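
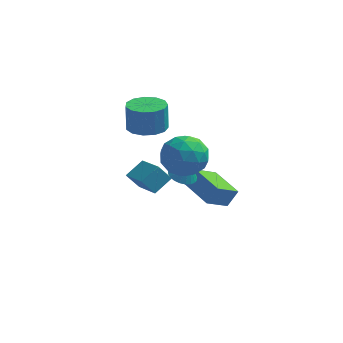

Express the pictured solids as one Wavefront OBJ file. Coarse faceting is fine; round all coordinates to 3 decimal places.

v -0.744 1.442 -2.152
v -0.044 2.284 -1.528
v -1.839 2.869 -2.85
v -1.139 3.711 -2.227
v -0.081 1.529 -3.013
v 0.619 2.371 -2.39
v -1.176 2.956 -3.712
v -0.476 3.798 -3.088
v 1.163 -2.512 2.687
v 1.766 -1.73 3.438
v 2.534 -3.93 3.062
v 3.137 -3.148 3.813
v 2.026 -3.592 4.142
v 1.179 -2.716 3.91
v 3.121 -2.944 2.59
v 2.274 -2.068 2.358
v 2.976 -1.997 3.379
v 2.299 -2.398 4.338
v 2.001 -3.262 2.162
v 1.324 -3.663 3.121
v 1.344 -1.997 3.03
v 2.956 -3.663 3.47
v 2.303 -3.925 3.664
v 2.657 -3.465 4.105
v 0.999 -2.576 3.307
v 1.353 -2.117 3.749
v 1.506 -3.211 4.162
v 2.947 -3.543 2.751
v 3.301 -3.084 3.193
v 1.643 -2.195 2.395
v 1.997 -1.735 2.836
v 2.794 -2.449 2.338
v 2.41 -1.694 3.436
v 3.216 -2.527 3.657
v 3.206 -2.407 2.937
v 2.708 -1.892 2.801
v 2.012 -1.93 4
v 2.818 -2.763 4.221
v 2.165 -3.024 4.414
v 1.667 -2.509 4.278
v 2.723 -2.087 3.965
v 1.482 -2.897 2.279
v 2.288 -3.73 2.5
v 2.633 -3.151 2.222
v 2.135 -2.636 2.086
v 1.084 -3.133 2.843
v 1.89 -3.966 3.064
v 1.592 -3.768 3.699
v 1.094 -3.253 3.563
v 1.577 -3.573 2.535
v 3.906 -0.766 -1.687
v 3.037 -1.684 -0.9
v 2.59 0.646 -1.494
v 1.721 -0.272 -0.706
v 4.379 -0.448 -0.794
v 3.51 -1.366 -0.006
v 3.063 0.964 -0.6
v 2.194 0.046 0.187
v -0.343 0.947 2.331
v 0.602 0.521 2.417
v 0.547 0.706 3.935
v -0.397 1.133 3.849
v 0.686 1.097 2.35
v 0.632 1.282 3.868
v 0.444 1.625 2.277
v 0.389 1.811 3.794
v -0.048 1.938 2.221
v -0.103 2.124 3.738
v -0.634 1.937 2.2
v -0.688 2.123 3.717
v -1.127 1.621 2.22
v -1.182 1.807 3.738
v -1.371 1.091 2.276
v -1.426 1.277 3.794
v -1.289 0.516 2.35
v -1.344 0.702 3.867
v -0.906 0.077 2.417
v -0.961 0.263 3.935
v -0.344 -0.085 2.457
v -0.399 0.1 3.975
v 0.218 0.08 2.457
v 0.163 0.266 3.975
v 1.685 -0.628 0.181
v 2.39 -0.645 -0.076
v 2.035 -0.652 1.139
v 2.345 -0.356 -0.052
v 2.199 -0.11 0.007
v 1.975 0.058 0.093
v 1.708 0.122 0.192
v 1.436 0.071 0.29
v 1.203 -0.086 0.371
v 1.043 -0.325 0.423
v 0.981 -0.611 0.438
v 1.026 -0.899 0.414
v 1.172 -1.146 0.355
v 1.395 -1.314 0.269
v 1.663 -1.377 0.17
v 1.934 -1.327 0.072
v 2.168 -1.17 -0.009
v 2.328 -0.93 -0.061
f 2 4 1
f 5 2 1
f 1 4 3
f 3 5 1
f 2 8 4
f 6 2 5
f 6 8 2
f 4 8 3
f 7 5 3
f 3 8 7
f 7 6 5
f 8 6 7
f 9 46 25
f 46 20 49
f 25 49 14
f 46 49 25
f 9 25 21
f 25 14 26
f 21 26 10
f 25 26 21
f 9 21 30
f 21 10 31
f 30 31 16
f 21 31 30
f 9 30 42
f 30 16 45
f 42 45 19
f 30 45 42
f 9 42 46
f 42 19 50
f 46 50 20
f 42 50 46
f 10 26 37
f 26 14 40
f 37 40 18
f 26 40 37
f 14 49 27
f 49 20 48
f 27 48 13
f 49 48 27
f 20 50 47
f 50 19 43
f 47 43 11
f 50 43 47
f 19 45 44
f 45 16 32
f 44 32 15
f 45 32 44
f 16 31 36
f 31 10 33
f 36 33 17
f 31 33 36
f 12 38 24
f 38 18 39
f 24 39 13
f 38 39 24
f 12 24 22
f 24 13 23
f 22 23 11
f 24 23 22
f 12 22 29
f 22 11 28
f 29 28 15
f 22 28 29
f 12 29 34
f 29 15 35
f 34 35 17
f 29 35 34
f 12 34 38
f 34 17 41
f 38 41 18
f 34 41 38
f 13 39 27
f 39 18 40
f 27 40 14
f 39 40 27
f 11 23 47
f 23 13 48
f 47 48 20
f 23 48 47
f 15 28 44
f 28 11 43
f 44 43 19
f 28 43 44
f 17 35 36
f 35 15 32
f 36 32 16
f 35 32 36
f 18 41 37
f 41 17 33
f 37 33 10
f 41 33 37
f 52 54 51
f 55 52 51
f 51 54 53
f 53 55 51
f 52 58 54
f 56 52 55
f 56 58 52
f 54 58 53
f 57 55 53
f 53 58 57
f 57 56 55
f 58 56 57
f 60 59 63
f 60 63 61
f 61 63 64
f 61 64 62
f 63 59 65
f 63 65 64
f 64 65 66
f 64 66 62
f 65 59 67
f 65 67 66
f 66 67 68
f 66 68 62
f 67 59 69
f 67 69 68
f 68 69 70
f 68 70 62
f 69 59 71
f 69 71 70
f 70 71 72
f 70 72 62
f 71 59 73
f 71 73 72
f 72 73 74
f 72 74 62
f 73 59 75
f 73 75 74
f 74 75 76
f 74 76 62
f 75 59 77
f 75 77 76
f 76 77 78
f 76 78 62
f 77 59 79
f 77 79 78
f 78 79 80
f 78 80 62
f 79 59 81
f 79 81 80
f 80 81 82
f 80 82 62
f 81 59 60
f 81 60 82
f 82 60 61
f 82 61 62
f 84 83 86
f 84 86 85
f 86 83 87
f 86 87 85
f 87 83 88
f 87 88 85
f 88 83 89
f 88 89 85
f 89 83 90
f 89 90 85
f 90 83 91
f 90 91 85
f 91 83 92
f 91 92 85
f 92 83 93
f 92 93 85
f 93 83 94
f 93 94 85
f 94 83 95
f 94 95 85
f 95 83 96
f 95 96 85
f 96 83 97
f 96 97 85
f 97 83 98
f 97 98 85
f 98 83 99
f 98 99 85
f 99 83 100
f 99 100 85
f 100 83 84
f 100 84 85



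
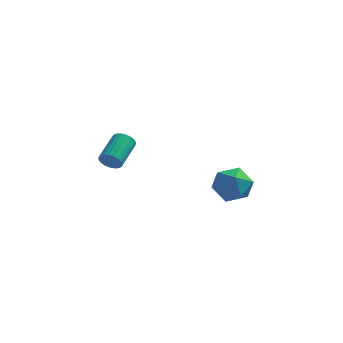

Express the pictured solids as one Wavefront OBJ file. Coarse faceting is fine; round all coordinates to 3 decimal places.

v 1.865 0.258 2.791
v 2.625 0.802 2.266
v 3.055 -0.322 3.914
v 3.815 0.222 3.389
v 3.065 0.75 3.944
v 2.329 1.108 3.25
v 3.351 -0.628 2.93
v 2.615 -0.27 2.236
v 3.543 0.254 2.351
v 3.367 1.106 2.978
v 2.313 -0.626 3.202
v 2.137 0.226 3.829
v -3.444 2.664 2.523
v -3.222 2.413 3.045
v -2.894 3.986 3.659
v -3.116 4.236 3.137
v -3.01 2.427 2.898
v -2.683 4 3.512
v -2.874 2.481 2.686
v -2.547 4.054 3.3
v -2.836 2.567 2.446
v -2.509 4.14 3.06
v -2.903 2.67 2.219
v -2.576 4.243 2.833
v -3.064 2.771 2.045
v -2.736 4.344 2.659
v -3.29 2.854 1.953
v -2.963 4.427 2.568
v -3.543 2.904 1.96
v -3.216 4.477 2.574
v -3.779 2.912 2.064
v -3.451 4.485 2.679
v -3.956 2.878 2.248
v -3.629 4.451 2.862
v -4.046 2.806 2.479
v -3.718 4.379 3.093
v -4.031 2.71 2.717
v -3.703 4.282 3.332
v -3.914 2.605 2.922
v -3.587 4.178 3.537
v -3.716 2.511 3.058
v -3.389 4.084 3.673
v -3.471 2.443 3.102
v -3.144 4.016 3.716
f 1 12 6
f 1 6 2
f 1 2 8
f 1 8 11
f 1 11 12
f 2 6 10
f 6 12 5
f 12 11 3
f 11 8 7
f 8 2 9
f 4 10 5
f 4 5 3
f 4 3 7
f 4 7 9
f 4 9 10
f 5 10 6
f 3 5 12
f 7 3 11
f 9 7 8
f 10 9 2
f 14 13 17
f 14 17 15
f 15 17 18
f 15 18 16
f 17 13 19
f 17 19 18
f 18 19 20
f 18 20 16
f 19 13 21
f 19 21 20
f 20 21 22
f 20 22 16
f 21 13 23
f 21 23 22
f 22 23 24
f 22 24 16
f 23 13 25
f 23 25 24
f 24 25 26
f 24 26 16
f 25 13 27
f 25 27 26
f 26 27 28
f 26 28 16
f 27 13 29
f 27 29 28
f 28 29 30
f 28 30 16
f 29 13 31
f 29 31 30
f 30 31 32
f 30 32 16
f 31 13 33
f 31 33 32
f 32 33 34
f 32 34 16
f 33 13 35
f 33 35 34
f 34 35 36
f 34 36 16
f 35 13 37
f 35 37 36
f 36 37 38
f 36 38 16
f 37 13 39
f 37 39 38
f 38 39 40
f 38 40 16
f 39 13 41
f 39 41 40
f 40 41 42
f 40 42 16
f 41 13 43
f 41 43 42
f 42 43 44
f 42 44 16
f 43 13 14
f 43 14 44
f 44 14 15
f 44 15 16



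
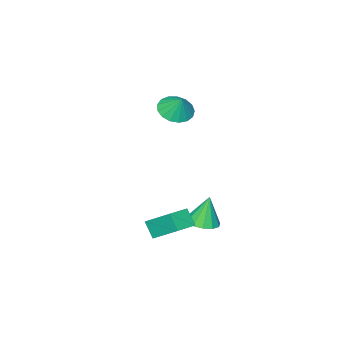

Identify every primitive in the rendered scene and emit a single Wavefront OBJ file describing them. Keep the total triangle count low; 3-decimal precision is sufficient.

v -0.116 -3.101 3.465
v 0.636 -2.768 3.124
v 0.056 -2.539 4.395
v 0.338 -2.486 3.009
v -0.064 -2.345 2.998
v -0.478 -2.378 3.094
v -0.809 -2.576 3.275
v -0.981 -2.894 3.5
v -0.955 -3.26 3.717
v -0.737 -3.589 3.876
v -0.377 -3.807 3.941
v 0.043 -3.863 3.897
v 0.427 -3.745 3.754
v 0.686 -3.479 3.545
v 0.761 -3.126 3.318
v 0.466 -0.912 -2.853
v 1.273 -0.753 -2.682
v 0.114 -0.788 -1.307
v 1.069 -0.334 -2.762
v 0.673 -0.098 -2.871
v 0.212 -0.12 -2.974
v -0.169 -0.394 -3.039
v -0.348 -0.832 -3.044
v -0.269 -1.295 -2.989
v 0.044 -1.637 -2.891
v 0.49 -1.748 -2.781
v 0.929 -1.594 -2.693
v 1.221 -1.223 -2.656
v 1.945 -1.515 -3.164
v 1.821 -2.122 -2.379
v 1.747 -0.18 -2.164
v 1.623 -0.787 -1.378
v 3.117 -1.493 -2.962
v 2.993 -2.1 -2.176
v 2.919 -0.158 -1.961
v 2.795 -0.765 -1.176
f 2 1 4
f 2 4 3
f 4 1 5
f 4 5 3
f 5 1 6
f 5 6 3
f 6 1 7
f 6 7 3
f 7 1 8
f 7 8 3
f 8 1 9
f 8 9 3
f 9 1 10
f 9 10 3
f 10 1 11
f 10 11 3
f 11 1 12
f 11 12 3
f 12 1 13
f 12 13 3
f 13 1 14
f 13 14 3
f 14 1 15
f 14 15 3
f 15 1 2
f 15 2 3
f 17 16 19
f 17 19 18
f 19 16 20
f 19 20 18
f 20 16 21
f 20 21 18
f 21 16 22
f 21 22 18
f 22 16 23
f 22 23 18
f 23 16 24
f 23 24 18
f 24 16 25
f 24 25 18
f 25 16 26
f 25 26 18
f 26 16 27
f 26 27 18
f 27 16 28
f 27 28 18
f 28 16 17
f 28 17 18
f 30 32 29
f 33 30 29
f 29 32 31
f 31 33 29
f 30 36 32
f 34 30 33
f 34 36 30
f 32 36 31
f 35 33 31
f 31 36 35
f 35 34 33
f 36 34 35



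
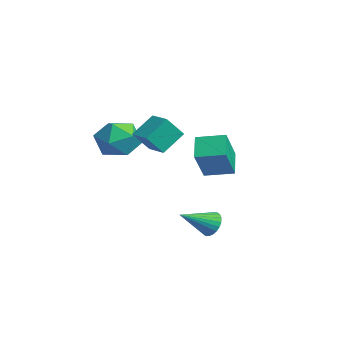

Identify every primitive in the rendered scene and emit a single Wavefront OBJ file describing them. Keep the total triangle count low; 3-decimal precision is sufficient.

v -1.127 -1.466 0.337
v -1.049 -2.22 1.242
v -1.404 -0.502 1.165
v -1.326 -1.256 2.069
v -0.074 -1.244 0.431
v 0.004 -1.998 1.335
v -0.351 -0.28 1.258
v -0.273 -1.034 2.163
v 2.154 -0.066 -2.799
v 2.514 0.206 -2.36
v 2.286 -1.434 -2.061
v 2.29 0.236 -2.264
v 2.045 0.221 -2.249
v 1.817 0.161 -2.318
v 1.64 0.067 -2.46
v 1.541 -0.047 -2.654
v 1.536 -0.164 -2.87
v 1.624 -0.267 -3.076
v 1.794 -0.338 -3.239
v 2.018 -0.369 -3.335
v 2.263 -0.353 -3.35
v 2.491 -0.293 -3.28
v 2.668 -0.199 -3.138
v 2.767 -0.085 -2.944
v 2.772 0.032 -2.728
v 2.683 0.134 -2.523
v -3.861 -1.516 0.265
v -3.165 -1.466 1.094
v -2.955 -2.854 -0.414
v -2.259 -2.804 0.415
v -3.276 -3.138 0.581
v -3.836 -2.311 1.001
v -2.284 -2.009 -0.321
v -2.844 -1.182 0.099
v -2.191 -1.77 0.732
v -2.804 -2.468 1.289
v -3.316 -1.852 -0.609
v -3.929 -2.55 -0.052
v -0.46 0.614 -1.174
v -1.35 0.979 -0.423
v 0.155 1.707 -0.976
v -0.734 2.072 -0.225
v 0.414 -0.132 0.225
v -0.475 0.233 0.976
v 1.03 0.961 0.423
v 0.14 1.326 1.174
f 2 4 1
f 5 2 1
f 1 4 3
f 3 5 1
f 2 8 4
f 6 2 5
f 6 8 2
f 4 8 3
f 7 5 3
f 3 8 7
f 7 6 5
f 8 6 7
f 10 9 12
f 10 12 11
f 12 9 13
f 12 13 11
f 13 9 14
f 13 14 11
f 14 9 15
f 14 15 11
f 15 9 16
f 15 16 11
f 16 9 17
f 16 17 11
f 17 9 18
f 17 18 11
f 18 9 19
f 18 19 11
f 19 9 20
f 19 20 11
f 20 9 21
f 20 21 11
f 21 9 22
f 21 22 11
f 22 9 23
f 22 23 11
f 23 9 24
f 23 24 11
f 24 9 25
f 24 25 11
f 25 9 26
f 25 26 11
f 26 9 10
f 26 10 11
f 27 38 32
f 27 32 28
f 27 28 34
f 27 34 37
f 27 37 38
f 28 32 36
f 32 38 31
f 38 37 29
f 37 34 33
f 34 28 35
f 30 36 31
f 30 31 29
f 30 29 33
f 30 33 35
f 30 35 36
f 31 36 32
f 29 31 38
f 33 29 37
f 35 33 34
f 36 35 28
f 40 42 39
f 43 40 39
f 39 42 41
f 41 43 39
f 40 46 42
f 44 40 43
f 44 46 40
f 42 46 41
f 45 43 41
f 41 46 45
f 45 44 43
f 46 44 45



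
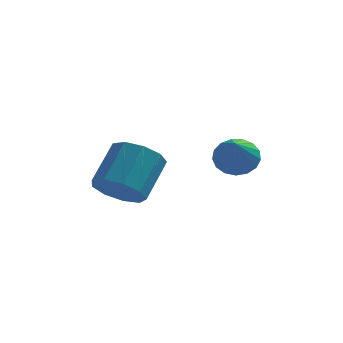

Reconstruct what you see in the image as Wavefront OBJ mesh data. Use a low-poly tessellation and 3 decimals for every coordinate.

v 1.331 0.389 -0.946
v 2.066 0.339 -1.008
v 1.329 -1.209 0.306
v 2.019 0.556 -0.732
v 1.814 0.734 -0.505
v 1.498 0.833 -0.379
v 1.144 0.831 -0.383
v 0.833 0.727 -0.516
v 0.635 0.545 -0.747
v 0.597 0.328 -1.025
v 0.727 0.125 -1.284
v 0.996 -0.018 -1.466
v 1.341 -0.068 -1.529
v 1.683 -0.013 -1.458
v 1.945 0.134 -1.27
v -2.152 -0.71 -2.043
v -1.287 -0.855 -2.285
v -0.783 0.324 -1.2
v -1.648 0.47 -0.957
v -1.538 -0.415 -2.647
v -1.035 0.764 -1.561
v -2.077 -0.113 -2.726
v -1.573 1.066 -1.64
v -2.65 -0.09 -2.485
v -2.147 1.089 -1.399
v -2.99 -0.357 -2.037
v -2.487 0.823 -0.952
v -2.938 -0.789 -1.592
v -2.435 0.391 -0.507
v -2.518 -1.184 -1.358
v -2.015 -0.004 -0.272
v -1.927 -1.357 -1.444
v -1.423 -0.178 -0.359
v -1.44 -1.227 -1.81
v -0.937 -0.048 -0.725
f 2 1 4
f 2 4 3
f 4 1 5
f 4 5 3
f 5 1 6
f 5 6 3
f 6 1 7
f 6 7 3
f 7 1 8
f 7 8 3
f 8 1 9
f 8 9 3
f 9 1 10
f 9 10 3
f 10 1 11
f 10 11 3
f 11 1 12
f 11 12 3
f 12 1 13
f 12 13 3
f 13 1 14
f 13 14 3
f 14 1 15
f 14 15 3
f 15 1 2
f 15 2 3
f 17 16 20
f 17 20 18
f 18 20 21
f 18 21 19
f 20 16 22
f 20 22 21
f 21 22 23
f 21 23 19
f 22 16 24
f 22 24 23
f 23 24 25
f 23 25 19
f 24 16 26
f 24 26 25
f 25 26 27
f 25 27 19
f 26 16 28
f 26 28 27
f 27 28 29
f 27 29 19
f 28 16 30
f 28 30 29
f 29 30 31
f 29 31 19
f 30 16 32
f 30 32 31
f 31 32 33
f 31 33 19
f 32 16 34
f 32 34 33
f 33 34 35
f 33 35 19
f 34 16 17
f 34 17 35
f 35 17 18
f 35 18 19



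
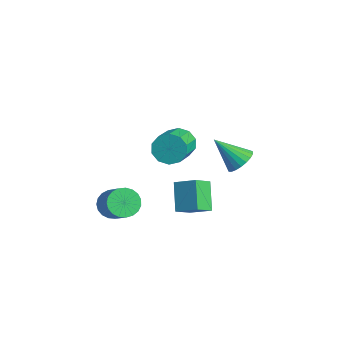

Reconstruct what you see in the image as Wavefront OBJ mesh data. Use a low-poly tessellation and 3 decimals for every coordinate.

v 1.801 1.661 -0.426
v 2.147 2.104 0.144
v 0.839 0.799 0.826
v 1.88 2.287 0.065
v 1.601 2.363 -0.098
v 1.355 2.317 -0.318
v 1.187 2.157 -0.557
v 1.125 1.912 -0.773
v 1.18 1.624 -0.929
v 1.343 1.342 -0.999
v 1.584 1.115 -0.969
v 1.863 0.983 -0.846
v 2.132 0.968 -0.65
v 2.343 1.073 -0.415
v 2.461 1.279 -0.183
v 2.464 1.552 0.008
v 2.353 1.844 0.123
v 1.023 -1.222 1.548
v 1.632 -1.031 1.001
v 2.845 -2.246 1.925
v 2.237 -2.438 2.472
v 1.662 -0.698 1.399
v 2.876 -1.914 2.322
v 1.449 -0.565 1.853
v 2.663 -1.781 2.777
v 1.073 -0.684 2.191
v 2.287 -1.899 3.115
v 0.678 -1.008 2.284
v 1.892 -2.223 3.207
v 0.415 -1.414 2.095
v 1.628 -2.629 3.019
v 0.384 -1.746 1.698
v 1.598 -2.962 2.621
v 0.597 -1.879 1.243
v 1.811 -3.095 2.167
v 0.973 -1.761 0.905
v 2.187 -2.976 1.829
v 1.368 -1.437 0.813
v 2.582 -2.652 1.736
v -0.554 -0.526 -2.728
v 0.375 0.112 -2.165
v -0.789 0.427 -3.419
v 0.14 1.065 -2.855
v 0.52 -1.085 -3.865
v 1.449 -0.447 -3.301
v 0.285 -0.132 -4.555
v 1.214 0.506 -3.992
v -1.455 -3.304 -3.789
v -0.957 -2.84 -4.263
v 0.494 -3.071 -2.965
v -0.005 -3.536 -2.491
v -1.102 -2.603 -4.058
v 0.348 -2.835 -2.76
v -1.309 -2.488 -3.807
v 0.142 -2.719 -2.509
v -1.54 -2.513 -3.553
v -0.09 -2.745 -2.255
v -1.757 -2.676 -3.339
v -0.307 -2.907 -2.041
v -1.922 -2.947 -3.203
v -0.472 -3.178 -1.905
v -2.006 -3.28 -3.169
v -0.556 -3.511 -1.871
v -1.995 -3.617 -3.242
v -0.545 -3.848 -1.944
v -1.89 -3.9 -3.409
v -0.44 -4.132 -2.111
v -1.711 -4.08 -3.642
v -0.26 -4.312 -2.344
v -1.487 -4.126 -3.9
v -0.036 -4.358 -2.602
v -1.257 -4.03 -4.14
v 0.193 -4.261 -2.842
v -1.062 -3.808 -4.318
v 0.388 -4.04 -3.02
v -0.935 -3.5 -4.405
v 0.516 -3.731 -3.107
v -0.897 -3.157 -4.386
v 0.553 -3.388 -3.088
f 2 1 4
f 2 4 3
f 4 1 5
f 4 5 3
f 5 1 6
f 5 6 3
f 6 1 7
f 6 7 3
f 7 1 8
f 7 8 3
f 8 1 9
f 8 9 3
f 9 1 10
f 9 10 3
f 10 1 11
f 10 11 3
f 11 1 12
f 11 12 3
f 12 1 13
f 12 13 3
f 13 1 14
f 13 14 3
f 14 1 15
f 14 15 3
f 15 1 16
f 15 16 3
f 16 1 17
f 16 17 3
f 17 1 2
f 17 2 3
f 19 18 22
f 19 22 20
f 20 22 23
f 20 23 21
f 22 18 24
f 22 24 23
f 23 24 25
f 23 25 21
f 24 18 26
f 24 26 25
f 25 26 27
f 25 27 21
f 26 18 28
f 26 28 27
f 27 28 29
f 27 29 21
f 28 18 30
f 28 30 29
f 29 30 31
f 29 31 21
f 30 18 32
f 30 32 31
f 31 32 33
f 31 33 21
f 32 18 34
f 32 34 33
f 33 34 35
f 33 35 21
f 34 18 36
f 34 36 35
f 35 36 37
f 35 37 21
f 36 18 38
f 36 38 37
f 37 38 39
f 37 39 21
f 38 18 19
f 38 19 39
f 39 19 20
f 39 20 21
f 41 43 40
f 44 41 40
f 40 43 42
f 42 44 40
f 41 47 43
f 45 41 44
f 45 47 41
f 43 47 42
f 46 44 42
f 42 47 46
f 46 45 44
f 47 45 46
f 49 48 52
f 49 52 50
f 50 52 53
f 50 53 51
f 52 48 54
f 52 54 53
f 53 54 55
f 53 55 51
f 54 48 56
f 54 56 55
f 55 56 57
f 55 57 51
f 56 48 58
f 56 58 57
f 57 58 59
f 57 59 51
f 58 48 60
f 58 60 59
f 59 60 61
f 59 61 51
f 60 48 62
f 60 62 61
f 61 62 63
f 61 63 51
f 62 48 64
f 62 64 63
f 63 64 65
f 63 65 51
f 64 48 66
f 64 66 65
f 65 66 67
f 65 67 51
f 66 48 68
f 66 68 67
f 67 68 69
f 67 69 51
f 68 48 70
f 68 70 69
f 69 70 71
f 69 71 51
f 70 48 72
f 70 72 71
f 71 72 73
f 71 73 51
f 72 48 74
f 72 74 73
f 73 74 75
f 73 75 51
f 74 48 76
f 74 76 75
f 75 76 77
f 75 77 51
f 76 48 78
f 76 78 77
f 77 78 79
f 77 79 51
f 78 48 49
f 78 49 79
f 79 49 50
f 79 50 51



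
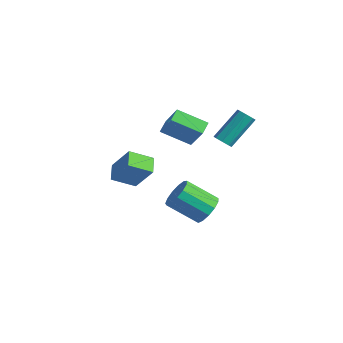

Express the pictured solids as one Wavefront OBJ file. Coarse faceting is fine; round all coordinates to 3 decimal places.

v -2.891 -2.455 -0.812
v -3.442 -3.626 -0.137
v -3.695 -1.834 -0.391
v -4.246 -3.005 0.284
v -1.834 -2.095 0.676
v -2.385 -3.266 1.351
v -2.638 -1.474 1.097
v -3.189 -2.645 1.772
v -1.539 1.209 -3.423
v -0.757 0.696 -3.165
v -1.939 -0.501 -1.959
v -2.721 0.011 -2.217
v -0.8 1.104 -2.803
v -1.982 -0.094 -1.597
v -1.078 1.544 -2.638
v -2.26 0.347 -1.432
v -1.502 1.878 -2.722
v -2.684 0.681 -1.516
v -1.938 2 -3.029
v -3.12 0.802 -1.823
v -2.247 1.87 -3.46
v -3.429 0.673 -2.255
v -2.332 1.531 -3.88
v -3.514 0.333 -2.674
v -2.164 1.089 -4.155
v -3.346 -0.109 -2.949
v -1.798 0.685 -4.197
v -2.98 -0.513 -2.991
v -1.35 0.448 -3.994
v -2.532 -0.75 -2.788
v -0.962 0.452 -3.609
v -2.144 -0.746 -2.403
v -4.554 0.274 1.51
v -4.964 0.954 1.865
v -3.357 1.435 0.664
v -3.767 2.116 1.018
v -3.413 0.184 3.002
v -3.823 0.865 3.356
v -2.216 1.346 2.155
v -2.626 2.026 2.51
v -0.191 1.096 2.635
v 0.234 1.35 2.372
v 0.256 2.857 3.863
v -0.169 2.604 4.125
v -0.149 1.489 2.237
v -0.127 2.996 3.728
v -0.556 1.398 2.335
v -0.534 2.905 3.826
v -0.749 1.13 2.609
v -0.727 2.638 4.099
v -0.616 0.843 2.897
v -0.594 2.35 4.388
v -0.233 0.704 3.032
v -0.211 2.211 4.523
v 0.174 0.795 2.934
v 0.196 2.302 4.425
v 0.367 1.062 2.661
v 0.389 2.57 4.151
f 2 4 1
f 5 2 1
f 1 4 3
f 3 5 1
f 2 8 4
f 6 2 5
f 6 8 2
f 4 8 3
f 7 5 3
f 3 8 7
f 7 6 5
f 8 6 7
f 10 9 13
f 10 13 11
f 11 13 14
f 11 14 12
f 13 9 15
f 13 15 14
f 14 15 16
f 14 16 12
f 15 9 17
f 15 17 16
f 16 17 18
f 16 18 12
f 17 9 19
f 17 19 18
f 18 19 20
f 18 20 12
f 19 9 21
f 19 21 20
f 20 21 22
f 20 22 12
f 21 9 23
f 21 23 22
f 22 23 24
f 22 24 12
f 23 9 25
f 23 25 24
f 24 25 26
f 24 26 12
f 25 9 27
f 25 27 26
f 26 27 28
f 26 28 12
f 27 9 29
f 27 29 28
f 28 29 30
f 28 30 12
f 29 9 31
f 29 31 30
f 30 31 32
f 30 32 12
f 31 9 10
f 31 10 32
f 32 10 11
f 32 11 12
f 34 36 33
f 37 34 33
f 33 36 35
f 35 37 33
f 34 40 36
f 38 34 37
f 38 40 34
f 36 40 35
f 39 37 35
f 35 40 39
f 39 38 37
f 40 38 39
f 42 41 45
f 42 45 43
f 43 45 46
f 43 46 44
f 45 41 47
f 45 47 46
f 46 47 48
f 46 48 44
f 47 41 49
f 47 49 48
f 48 49 50
f 48 50 44
f 49 41 51
f 49 51 50
f 50 51 52
f 50 52 44
f 51 41 53
f 51 53 52
f 52 53 54
f 52 54 44
f 53 41 55
f 53 55 54
f 54 55 56
f 54 56 44
f 55 41 57
f 55 57 56
f 56 57 58
f 56 58 44
f 57 41 42
f 57 42 58
f 58 42 43
f 58 43 44



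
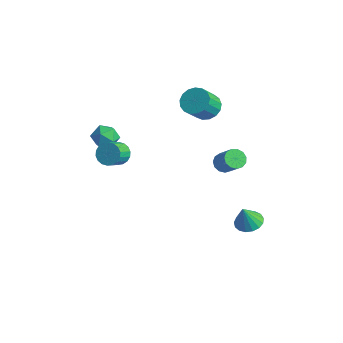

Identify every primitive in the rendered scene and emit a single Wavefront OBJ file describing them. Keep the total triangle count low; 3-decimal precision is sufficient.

v -1.881 3.237 2.215
v -1.257 3.766 2.565
v -1.016 2.773 3.636
v -1.639 2.243 3.285
v -1.616 3.888 2.76
v -1.375 2.895 3.83
v -2.035 3.861 2.829
v -1.794 2.868 3.9
v -2.419 3.691 2.758
v -2.178 2.698 3.829
v -2.68 3.417 2.562
v -2.439 2.424 3.633
v -2.757 3.101 2.287
v -2.516 2.108 3.357
v -2.634 2.817 1.995
v -2.393 1.824 3.066
v -2.338 2.628 1.754
v -2.097 1.635 2.824
v -1.937 2.579 1.618
v -1.696 1.586 2.688
v -1.524 2.681 1.618
v -1.282 1.687 2.689
v -1.192 2.909 1.756
v -0.95 1.916 2.826
v -1.018 3.213 1.999
v -0.776 2.22 3.069
v -1.041 3.522 2.291
v -0.8 2.529 3.361
v 3.792 1.658 -2.815
v 4.591 1.697 -2.811
v 3.808 1.202 -1.545
v 4.482 2.042 -2.686
v 4.214 2.299 -2.59
v 3.85 2.409 -2.546
v 3.473 2.347 -2.564
v 3.169 2.127 -2.639
v 3.007 1.8 -2.754
v 3.025 1.44 -2.884
v 3.219 1.13 -2.998
v 3.544 0.941 -3.07
v 3.926 0.916 -3.083
v 4.277 1.062 -3.036
v 4.517 1.343 -2.937
v 0.646 2.467 -0.464
v 0.988 2.906 -0.781
v 2.035 2.833 0.248
v 1.694 2.393 0.564
v 0.776 3.087 -0.552
v 1.823 3.014 0.477
v 0.523 3.072 -0.296
v 1.57 2.998 0.733
v 0.309 2.864 -0.093
v 1.356 2.79 0.936
v 0.202 2.53 -0.008
v 1.25 2.457 1.021
v 0.236 2.176 -0.068
v 1.284 2.103 0.961
v 0.401 1.914 -0.254
v 1.448 1.841 0.775
v 0.643 1.828 -0.507
v 1.691 1.755 0.522
v 0.886 1.945 -0.746
v 1.934 1.871 0.283
v 1.053 2.227 -0.896
v 2.101 2.153 0.133
v 1.091 2.585 -0.909
v 2.139 2.512 0.12
v -3.924 -2.479 1.543
v -3.401 -2.04 1.052
v -2.859 -2.98 2.228
v -2.336 -2.541 1.737
v -2.833 -2.141 2.285
v -3.491 -1.831 1.862
v -2.769 -3.189 1.418
v -3.427 -2.879 0.995
v -2.687 -2.479 0.975
v -2.727 -1.831 1.51
v -3.533 -3.189 1.77
v -3.573 -2.541 2.305
v -0.525 -3.515 2.393
v -0.217 -3.786 1.814
v 0.134 -4.656 2.408
v -0.175 -4.385 2.987
v 0.013 -3.608 1.939
v 0.363 -4.478 2.533
v 0.135 -3.412 2.154
v 0.486 -4.282 2.748
v 0.127 -3.236 2.416
v 0.478 -4.106 3.01
v -0.01 -3.116 2.674
v 0.34 -3.985 3.268
v -0.249 -3.074 2.876
v 0.101 -3.944 3.47
v -0.543 -3.12 2.983
v -0.193 -3.99 3.576
v -0.834 -3.244 2.972
v -0.483 -4.114 3.566
v -1.063 -3.422 2.847
v -0.713 -4.292 3.441
v -1.186 -3.618 2.632
v -0.835 -4.488 3.226
v -1.178 -3.794 2.37
v -0.827 -4.664 2.964
v -1.04 -3.915 2.112
v -0.69 -4.784 2.706
v -0.801 -3.956 1.91
v -0.451 -4.826 2.504
v -0.507 -3.91 1.804
v -0.157 -4.78 2.397
f 2 1 5
f 2 5 3
f 3 5 6
f 3 6 4
f 5 1 7
f 5 7 6
f 6 7 8
f 6 8 4
f 7 1 9
f 7 9 8
f 8 9 10
f 8 10 4
f 9 1 11
f 9 11 10
f 10 11 12
f 10 12 4
f 11 1 13
f 11 13 12
f 12 13 14
f 12 14 4
f 13 1 15
f 13 15 14
f 14 15 16
f 14 16 4
f 15 1 17
f 15 17 16
f 16 17 18
f 16 18 4
f 17 1 19
f 17 19 18
f 18 19 20
f 18 20 4
f 19 1 21
f 19 21 20
f 20 21 22
f 20 22 4
f 21 1 23
f 21 23 22
f 22 23 24
f 22 24 4
f 23 1 25
f 23 25 24
f 24 25 26
f 24 26 4
f 25 1 27
f 25 27 26
f 26 27 28
f 26 28 4
f 27 1 2
f 27 2 28
f 28 2 3
f 28 3 4
f 30 29 32
f 30 32 31
f 32 29 33
f 32 33 31
f 33 29 34
f 33 34 31
f 34 29 35
f 34 35 31
f 35 29 36
f 35 36 31
f 36 29 37
f 36 37 31
f 37 29 38
f 37 38 31
f 38 29 39
f 38 39 31
f 39 29 40
f 39 40 31
f 40 29 41
f 40 41 31
f 41 29 42
f 41 42 31
f 42 29 43
f 42 43 31
f 43 29 30
f 43 30 31
f 45 44 48
f 45 48 46
f 46 48 49
f 46 49 47
f 48 44 50
f 48 50 49
f 49 50 51
f 49 51 47
f 50 44 52
f 50 52 51
f 51 52 53
f 51 53 47
f 52 44 54
f 52 54 53
f 53 54 55
f 53 55 47
f 54 44 56
f 54 56 55
f 55 56 57
f 55 57 47
f 56 44 58
f 56 58 57
f 57 58 59
f 57 59 47
f 58 44 60
f 58 60 59
f 59 60 61
f 59 61 47
f 60 44 62
f 60 62 61
f 61 62 63
f 61 63 47
f 62 44 64
f 62 64 63
f 63 64 65
f 63 65 47
f 64 44 66
f 64 66 65
f 65 66 67
f 65 67 47
f 66 44 45
f 66 45 67
f 67 45 46
f 67 46 47
f 68 79 73
f 68 73 69
f 68 69 75
f 68 75 78
f 68 78 79
f 69 73 77
f 73 79 72
f 79 78 70
f 78 75 74
f 75 69 76
f 71 77 72
f 71 72 70
f 71 70 74
f 71 74 76
f 71 76 77
f 72 77 73
f 70 72 79
f 74 70 78
f 76 74 75
f 77 76 69
f 81 80 84
f 81 84 82
f 82 84 85
f 82 85 83
f 84 80 86
f 84 86 85
f 85 86 87
f 85 87 83
f 86 80 88
f 86 88 87
f 87 88 89
f 87 89 83
f 88 80 90
f 88 90 89
f 89 90 91
f 89 91 83
f 90 80 92
f 90 92 91
f 91 92 93
f 91 93 83
f 92 80 94
f 92 94 93
f 93 94 95
f 93 95 83
f 94 80 96
f 94 96 95
f 95 96 97
f 95 97 83
f 96 80 98
f 96 98 97
f 97 98 99
f 97 99 83
f 98 80 100
f 98 100 99
f 99 100 101
f 99 101 83
f 100 80 102
f 100 102 101
f 101 102 103
f 101 103 83
f 102 80 104
f 102 104 103
f 103 104 105
f 103 105 83
f 104 80 106
f 104 106 105
f 105 106 107
f 105 107 83
f 106 80 108
f 106 108 107
f 107 108 109
f 107 109 83
f 108 80 81
f 108 81 109
f 109 81 82
f 109 82 83



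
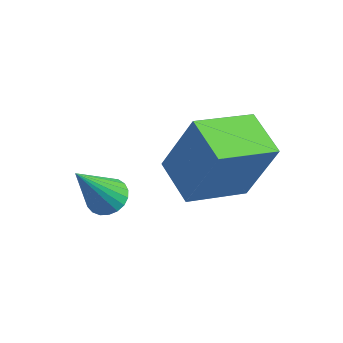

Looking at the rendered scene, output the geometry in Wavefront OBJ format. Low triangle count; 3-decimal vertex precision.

v 0.219 0.893 1.715
v 0.616 1.302 1.982
v 0.141 -0.173 3.465
v 0.383 1.409 2.037
v 0.122 1.426 2.036
v -0.123 1.351 1.979
v -0.308 1.197 1.877
v -0.403 0.99 1.747
v -0.389 0.767 1.611
v -0.271 0.565 1.494
v -0.068 0.419 1.414
v 0.185 0.356 1.387
v 0.444 0.386 1.416
v 0.663 0.503 1.498
v 0.806 0.687 1.616
v 0.848 0.907 1.752
v 0.78 1.125 1.882
v 1.437 1.745 3.37
v 2.151 2.182 5.35
v 1.961 3.551 2.783
v 2.674 3.988 4.763
v 2.786 1.232 2.997
v 3.499 1.669 4.977
v 3.309 3.038 2.41
v 4.023 3.475 4.39
f 2 1 4
f 2 4 3
f 4 1 5
f 4 5 3
f 5 1 6
f 5 6 3
f 6 1 7
f 6 7 3
f 7 1 8
f 7 8 3
f 8 1 9
f 8 9 3
f 9 1 10
f 9 10 3
f 10 1 11
f 10 11 3
f 11 1 12
f 11 12 3
f 12 1 13
f 12 13 3
f 13 1 14
f 13 14 3
f 14 1 15
f 14 15 3
f 15 1 16
f 15 16 3
f 16 1 17
f 16 17 3
f 17 1 2
f 17 2 3
f 19 21 18
f 22 19 18
f 18 21 20
f 20 22 18
f 19 25 21
f 23 19 22
f 23 25 19
f 21 25 20
f 24 22 20
f 20 25 24
f 24 23 22
f 25 23 24



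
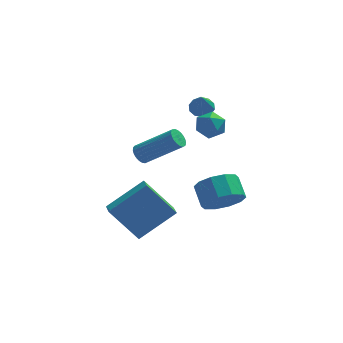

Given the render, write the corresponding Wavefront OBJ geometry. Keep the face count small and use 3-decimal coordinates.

v 1.687 -0.883 -2.802
v 1.999 -1.355 -1.989
v 1.744 -0.448 -1.365
v 1.433 0.023 -2.178
v 2.476 -1.056 -2.229
v 2.221 -0.149 -1.605
v 2.652 -0.691 -2.688
v 2.397 0.216 -2.063
v 2.459 -0.4 -3.19
v 2.204 0.507 -2.566
v 1.972 -0.293 -3.544
v 1.717 0.614 -2.92
v 1.376 -0.412 -3.615
v 1.121 0.495 -2.991
v 0.899 -0.711 -3.375
v 0.644 0.196 -2.751
v 0.723 -1.076 -2.917
v 0.468 -0.169 -2.292
v 0.916 -1.367 -2.414
v 0.661 -0.46 -1.79
v 1.403 -1.474 -2.06
v 1.148 -0.567 -1.436
v -3.191 -3.862 -1.006
v -1.637 -3.314 0.127
v -3.279 -3.106 -1.251
v -1.724 -2.558 -0.118
v -1.996 -4.202 -2.482
v -0.441 -3.654 -1.349
v -2.083 -3.446 -2.727
v -0.529 -2.898 -1.594
v -1.711 2.297 -1.885
v -1.469 2.715 -2.076
v 0.174 2.342 -0.805
v -0.069 1.923 -0.615
v -1.579 2.799 -1.909
v 0.064 2.426 -0.639
v -1.711 2.795 -1.739
v -0.069 2.422 -0.468
v -1.844 2.706 -1.593
v -0.201 2.333 -0.323
v -1.954 2.545 -1.498
v -0.311 2.172 -0.228
v -2.022 2.342 -1.471
v -0.379 1.969 -0.2
v -2.036 2.131 -1.514
v -0.393 1.758 -0.244
v -1.994 1.948 -1.622
v -0.351 1.575 -0.352
v -1.903 1.826 -1.776
v -0.26 1.453 -0.505
v -1.779 1.785 -1.948
v -0.136 1.412 -0.677
v -1.643 1.832 -2.11
v -0.001 1.459 -0.839
v -1.519 1.96 -2.232
v 0.123 1.587 -0.962
v -1.429 2.146 -2.295
v 0.214 1.773 -1.024
v -1.387 2.358 -2.287
v 0.256 1.985 -1.016
v -1.401 2.559 -2.209
v 0.242 2.186 -0.939
v 0.934 2.082 1.202
v 1.28 1.691 0.973
v 0.846 1.338 2.338
v 1.479 1.926 1.143
v 1.47 2.221 1.335
v 1.257 2.463 1.477
v 0.92 2.559 1.514
v 0.588 2.473 1.432
v 0.389 2.237 1.262
v 0.398 1.942 1.069
v 0.611 1.701 0.928
v 0.948 1.605 0.891
v 0.928 0.566 1.435
v 1.264 0.343 2.051
v 1.056 -0.523 0.969
v 1.392 -0.746 1.585
v 0.673 -0.586 1.595
v 0.594 0.087 1.882
v 1.726 -0.267 1.138
v 1.647 0.406 1.425
v 1.757 -0.172 1.867
v 1.106 -0.37 2.149
v 1.214 0.19 0.871
v 0.563 -0.008 1.153
f 2 1 5
f 2 5 3
f 3 5 6
f 3 6 4
f 5 1 7
f 5 7 6
f 6 7 8
f 6 8 4
f 7 1 9
f 7 9 8
f 8 9 10
f 8 10 4
f 9 1 11
f 9 11 10
f 10 11 12
f 10 12 4
f 11 1 13
f 11 13 12
f 12 13 14
f 12 14 4
f 13 1 15
f 13 15 14
f 14 15 16
f 14 16 4
f 15 1 17
f 15 17 16
f 16 17 18
f 16 18 4
f 17 1 19
f 17 19 18
f 18 19 20
f 18 20 4
f 19 1 21
f 19 21 20
f 20 21 22
f 20 22 4
f 21 1 2
f 21 2 22
f 22 2 3
f 22 3 4
f 24 26 23
f 27 24 23
f 23 26 25
f 25 27 23
f 24 30 26
f 28 24 27
f 28 30 24
f 26 30 25
f 29 27 25
f 25 30 29
f 29 28 27
f 30 28 29
f 32 31 35
f 32 35 33
f 33 35 36
f 33 36 34
f 35 31 37
f 35 37 36
f 36 37 38
f 36 38 34
f 37 31 39
f 37 39 38
f 38 39 40
f 38 40 34
f 39 31 41
f 39 41 40
f 40 41 42
f 40 42 34
f 41 31 43
f 41 43 42
f 42 43 44
f 42 44 34
f 43 31 45
f 43 45 44
f 44 45 46
f 44 46 34
f 45 31 47
f 45 47 46
f 46 47 48
f 46 48 34
f 47 31 49
f 47 49 48
f 48 49 50
f 48 50 34
f 49 31 51
f 49 51 50
f 50 51 52
f 50 52 34
f 51 31 53
f 51 53 52
f 52 53 54
f 52 54 34
f 53 31 55
f 53 55 54
f 54 55 56
f 54 56 34
f 55 31 57
f 55 57 56
f 56 57 58
f 56 58 34
f 57 31 59
f 57 59 58
f 58 59 60
f 58 60 34
f 59 31 61
f 59 61 60
f 60 61 62
f 60 62 34
f 61 31 32
f 61 32 62
f 62 32 33
f 62 33 34
f 64 63 66
f 64 66 65
f 66 63 67
f 66 67 65
f 67 63 68
f 67 68 65
f 68 63 69
f 68 69 65
f 69 63 70
f 69 70 65
f 70 63 71
f 70 71 65
f 71 63 72
f 71 72 65
f 72 63 73
f 72 73 65
f 73 63 74
f 73 74 65
f 74 63 64
f 74 64 65
f 75 86 80
f 75 80 76
f 75 76 82
f 75 82 85
f 75 85 86
f 76 80 84
f 80 86 79
f 86 85 77
f 85 82 81
f 82 76 83
f 78 84 79
f 78 79 77
f 78 77 81
f 78 81 83
f 78 83 84
f 79 84 80
f 77 79 86
f 81 77 85
f 83 81 82
f 84 83 76



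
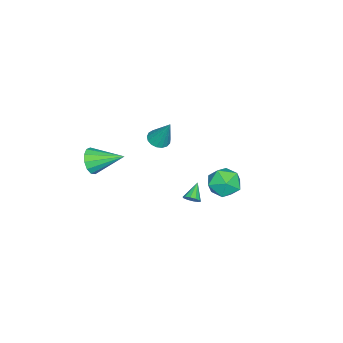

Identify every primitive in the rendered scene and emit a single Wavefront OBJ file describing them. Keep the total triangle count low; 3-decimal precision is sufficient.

v 2.099 1.215 -0.392
v 2.436 1.245 0.067
v 1.061 1.185 0.372
v 2.355 1.574 -0.03
v 2.176 1.766 -0.266
v 1.968 1.747 -0.549
v 1.81 1.525 -0.773
v 1.763 1.185 -0.851
v 1.844 0.856 -0.754
v 2.023 0.665 -0.518
v 2.231 0.683 -0.235
v 2.389 0.905 -0.011
v 4.126 4.999 3.365
v 4.85 4.177 2.994
v 2.95 3.683 3.986
v 3.674 2.861 3.615
v 3.968 3.529 4.512
v 4.695 4.343 4.128
v 3.105 3.517 2.852
v 3.832 4.331 2.468
v 4.219 3.261 2.677
v 4.752 3.268 3.703
v 3.048 4.592 3.277
v 3.581 4.599 4.303
v -1.051 -2.215 1.878
v -0.458 -2.693 1.994
v -0.689 -1.305 3.782
v -0.306 -2.402 1.826
v -0.324 -2.069 1.671
v -0.508 -1.769 1.562
v -0.817 -1.571 1.526
v -1.18 -1.52 1.571
v -1.512 -1.629 1.686
v -1.74 -1.872 1.846
v -1.809 -2.193 2.012
v -1.704 -2.519 2.148
v -1.45 -2.776 2.222
v -1.105 -2.904 2.218
v -0.747 -2.874 2.135
v 3.472 -4.675 2.449
v 3.852 -4.288 1.633
v 3.188 -2.665 3.271
v 3.308 -4.33 1.547
v 2.817 -4.481 1.747
v 2.533 -4.694 2.17
v 2.547 -4.901 2.682
v 2.855 -5.036 3.12
v 3.359 -5.057 3.345
v 3.899 -4.956 3.286
v 4.303 -4.767 2.961
v 4.443 -4.548 2.474
v 4.275 -4.37 1.979
f 2 1 4
f 2 4 3
f 4 1 5
f 4 5 3
f 5 1 6
f 5 6 3
f 6 1 7
f 6 7 3
f 7 1 8
f 7 8 3
f 8 1 9
f 8 9 3
f 9 1 10
f 9 10 3
f 10 1 11
f 10 11 3
f 11 1 12
f 11 12 3
f 12 1 2
f 12 2 3
f 13 24 18
f 13 18 14
f 13 14 20
f 13 20 23
f 13 23 24
f 14 18 22
f 18 24 17
f 24 23 15
f 23 20 19
f 20 14 21
f 16 22 17
f 16 17 15
f 16 15 19
f 16 19 21
f 16 21 22
f 17 22 18
f 15 17 24
f 19 15 23
f 21 19 20
f 22 21 14
f 26 25 28
f 26 28 27
f 28 25 29
f 28 29 27
f 29 25 30
f 29 30 27
f 30 25 31
f 30 31 27
f 31 25 32
f 31 32 27
f 32 25 33
f 32 33 27
f 33 25 34
f 33 34 27
f 34 25 35
f 34 35 27
f 35 25 36
f 35 36 27
f 36 25 37
f 36 37 27
f 37 25 38
f 37 38 27
f 38 25 39
f 38 39 27
f 39 25 26
f 39 26 27
f 41 40 43
f 41 43 42
f 43 40 44
f 43 44 42
f 44 40 45
f 44 45 42
f 45 40 46
f 45 46 42
f 46 40 47
f 46 47 42
f 47 40 48
f 47 48 42
f 48 40 49
f 48 49 42
f 49 40 50
f 49 50 42
f 50 40 51
f 50 51 42
f 51 40 52
f 51 52 42
f 52 40 41
f 52 41 42



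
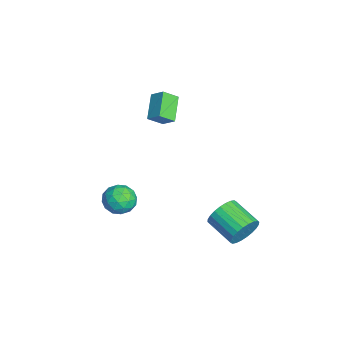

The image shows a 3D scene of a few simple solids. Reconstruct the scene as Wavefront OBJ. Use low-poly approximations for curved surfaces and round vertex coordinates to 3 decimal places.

v 1.966 -3.078 0.235
v 2.602 -3.757 0.569
v 0.758 -4.103 0.451
v 1.394 -4.782 0.785
v 1.207 -3.973 1.321
v 1.954 -3.339 1.188
v 1.406 -4.521 -0.168
v 2.153 -3.887 -0.301
v 2.256 -4.648 0.32
v 2.133 -4.31 1.241
v 1.227 -3.55 -0.221
v 1.104 -3.212 0.7
v 2.39 -3.327 0.383
v 0.97 -4.533 0.637
v 0.86 -4.057 0.952
v 1.234 -4.456 1.149
v 2.009 -3.082 0.747
v 2.383 -3.481 0.943
v 1.563 -3.608 1.385
v 0.977 -4.379 0.077
v 1.351 -4.778 0.273
v 2.126 -3.404 -0.129
v 2.5 -3.803 0.068
v 1.797 -4.252 -0.365
v 2.56 -4.25 0.433
v 1.85 -4.853 0.56
v 1.857 -4.699 -0
v 2.296 -4.327 -0.079
v 2.488 -4.051 0.974
v 1.778 -4.654 1.101
v 1.669 -4.179 1.416
v 2.107 -3.806 1.338
v 2.285 -4.576 0.828
v 1.582 -3.206 -0.081
v 0.872 -3.809 0.046
v 1.253 -4.054 -0.318
v 1.691 -3.681 -0.396
v 1.51 -3.007 0.46
v 0.8 -3.61 0.587
v 1.064 -3.533 1.099
v 1.503 -3.161 1.02
v 1.075 -3.284 0.192
v -3.077 -1.269 2.682
v -2.838 -2.123 3.351
v -4.486 -0.948 3.596
v -4.247 -1.802 4.265
v -2.553 -0.658 3.275
v -2.314 -1.512 3.944
v -3.962 -0.337 4.189
v -3.723 -1.191 4.858
v 3.727 2.429 -0.903
v 4.218 2.258 -0.061
v 2.845 1.2 0.525
v 2.353 1.371 -0.317
v 4.016 2.573 0.032
v 2.642 1.515 0.619
v 3.769 2.866 -0.016
v 2.396 1.808 0.571
v 3.516 3.093 -0.2
v 2.143 2.035 0.387
v 3.295 3.218 -0.491
v 1.922 2.161 0.096
v 3.14 3.224 -0.844
v 1.766 2.166 -0.258
v 3.074 3.108 -1.207
v 1.7 2.05 -0.62
v 3.107 2.889 -1.523
v 1.734 1.831 -0.937
v 3.235 2.6 -1.745
v 1.862 1.542 -1.159
v 3.438 2.285 -1.839
v 2.064 1.227 -1.252
v 3.684 1.992 -1.791
v 2.311 0.934 -1.204
v 3.937 1.765 -1.607
v 2.564 0.707 -1.02
v 4.158 1.639 -1.316
v 2.785 0.582 -0.729
v 4.314 1.634 -0.962
v 2.94 0.576 -0.376
v 4.38 1.75 -0.6
v 3.006 0.692 -0.013
v 4.346 1.969 -0.283
v 2.973 0.911 0.303
f 1 38 17
f 38 12 41
f 17 41 6
f 38 41 17
f 1 17 13
f 17 6 18
f 13 18 2
f 17 18 13
f 1 13 22
f 13 2 23
f 22 23 8
f 13 23 22
f 1 22 34
f 22 8 37
f 34 37 11
f 22 37 34
f 1 34 38
f 34 11 42
f 38 42 12
f 34 42 38
f 2 18 29
f 18 6 32
f 29 32 10
f 18 32 29
f 6 41 19
f 41 12 40
f 19 40 5
f 41 40 19
f 12 42 39
f 42 11 35
f 39 35 3
f 42 35 39
f 11 37 36
f 37 8 24
f 36 24 7
f 37 24 36
f 8 23 28
f 23 2 25
f 28 25 9
f 23 25 28
f 4 30 16
f 30 10 31
f 16 31 5
f 30 31 16
f 4 16 14
f 16 5 15
f 14 15 3
f 16 15 14
f 4 14 21
f 14 3 20
f 21 20 7
f 14 20 21
f 4 21 26
f 21 7 27
f 26 27 9
f 21 27 26
f 4 26 30
f 26 9 33
f 30 33 10
f 26 33 30
f 5 31 19
f 31 10 32
f 19 32 6
f 31 32 19
f 3 15 39
f 15 5 40
f 39 40 12
f 15 40 39
f 7 20 36
f 20 3 35
f 36 35 11
f 20 35 36
f 9 27 28
f 27 7 24
f 28 24 8
f 27 24 28
f 10 33 29
f 33 9 25
f 29 25 2
f 33 25 29
f 44 46 43
f 47 44 43
f 43 46 45
f 45 47 43
f 44 50 46
f 48 44 47
f 48 50 44
f 46 50 45
f 49 47 45
f 45 50 49
f 49 48 47
f 50 48 49
f 52 51 55
f 52 55 53
f 53 55 56
f 53 56 54
f 55 51 57
f 55 57 56
f 56 57 58
f 56 58 54
f 57 51 59
f 57 59 58
f 58 59 60
f 58 60 54
f 59 51 61
f 59 61 60
f 60 61 62
f 60 62 54
f 61 51 63
f 61 63 62
f 62 63 64
f 62 64 54
f 63 51 65
f 63 65 64
f 64 65 66
f 64 66 54
f 65 51 67
f 65 67 66
f 66 67 68
f 66 68 54
f 67 51 69
f 67 69 68
f 68 69 70
f 68 70 54
f 69 51 71
f 69 71 70
f 70 71 72
f 70 72 54
f 71 51 73
f 71 73 72
f 72 73 74
f 72 74 54
f 73 51 75
f 73 75 74
f 74 75 76
f 74 76 54
f 75 51 77
f 75 77 76
f 76 77 78
f 76 78 54
f 77 51 79
f 77 79 78
f 78 79 80
f 78 80 54
f 79 51 81
f 79 81 80
f 80 81 82
f 80 82 54
f 81 51 83
f 81 83 82
f 82 83 84
f 82 84 54
f 83 51 52
f 83 52 84
f 84 52 53
f 84 53 54



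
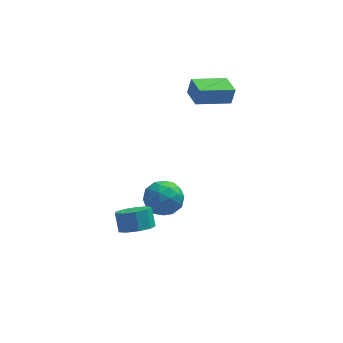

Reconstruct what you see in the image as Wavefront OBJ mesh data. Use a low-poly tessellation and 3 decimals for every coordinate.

v -1.098 -3.415 -2.643
v -0.08 -3.423 -2.485
v -0.224 -2.693 -1.519
v -1.242 -2.685 -1.677
v -0.253 -2.891 -2.913
v -0.398 -2.161 -1.946
v -0.822 -2.603 -3.215
v -0.966 -1.874 -2.248
v -1.519 -2.696 -3.249
v -1.664 -1.966 -2.282
v -2.02 -3.125 -3
v -2.164 -2.395 -2.033
v -2.089 -3.69 -2.584
v -2.233 -2.96 -1.617
v -1.694 -4.126 -2.196
v -1.838 -3.396 -1.229
v -1.021 -4.229 -2.017
v -1.165 -3.499 -1.05
v -0.383 -3.952 -2.132
v -0.527 -3.222 -1.165
v 2.594 1.929 3.142
v 2.833 2.052 4.198
v 2.252 3.243 3.067
v 2.491 3.366 4.123
v 4.649 2.434 2.617
v 4.888 2.557 3.673
v 4.307 3.748 2.542
v 4.546 3.871 3.598
v 0.13 1.478 -3.577
v 0.967 1.475 -4.507
v 0.393 -0.515 -3.333
v 1.23 -0.518 -4.263
v 1.502 0.044 -3.179
v 1.34 1.275 -3.329
v 0.02 -0.315 -4.511
v -0.142 0.916 -4.661
v 0.899 0.367 -5.084
v 1.815 0.588 -4.261
v -0.455 0.372 -3.579
v 0.461 0.593 -2.756
v 0.525 1.651 -4.063
v 0.835 -0.691 -3.777
v 0.995 -0.361 -3.139
v 1.486 -0.363 -3.686
v 0.744 1.534 -3.371
v 1.236 1.532 -3.918
v 1.551 0.691 -3.137
v 0.124 -0.572 -3.922
v 0.616 -0.574 -4.469
v -0.126 1.323 -4.154
v 0.365 1.321 -4.701
v -0.191 0.269 -4.703
v 0.978 0.998 -4.949
v 1.132 -0.173 -4.806
v 0.421 -0.054 -4.951
v 0.326 0.67 -5.04
v 1.516 1.128 -4.465
v 1.67 -0.043 -4.322
v 1.83 0.287 -3.684
v 1.735 1.011 -3.773
v 1.476 0.477 -4.805
v -0.31 1.003 -3.518
v -0.156 -0.168 -3.375
v -0.375 -0.051 -4.067
v -0.47 0.673 -4.156
v 0.228 1.133 -3.034
v 0.382 -0.038 -2.891
v 1.034 0.29 -2.8
v 0.939 1.014 -2.889
v -0.116 0.483 -3.035
f 2 1 5
f 2 5 3
f 3 5 6
f 3 6 4
f 5 1 7
f 5 7 6
f 6 7 8
f 6 8 4
f 7 1 9
f 7 9 8
f 8 9 10
f 8 10 4
f 9 1 11
f 9 11 10
f 10 11 12
f 10 12 4
f 11 1 13
f 11 13 12
f 12 13 14
f 12 14 4
f 13 1 15
f 13 15 14
f 14 15 16
f 14 16 4
f 15 1 17
f 15 17 16
f 16 17 18
f 16 18 4
f 17 1 19
f 17 19 18
f 18 19 20
f 18 20 4
f 19 1 2
f 19 2 20
f 20 2 3
f 20 3 4
f 22 24 21
f 25 22 21
f 21 24 23
f 23 25 21
f 22 28 24
f 26 22 25
f 26 28 22
f 24 28 23
f 27 25 23
f 23 28 27
f 27 26 25
f 28 26 27
f 29 66 45
f 66 40 69
f 45 69 34
f 66 69 45
f 29 45 41
f 45 34 46
f 41 46 30
f 45 46 41
f 29 41 50
f 41 30 51
f 50 51 36
f 41 51 50
f 29 50 62
f 50 36 65
f 62 65 39
f 50 65 62
f 29 62 66
f 62 39 70
f 66 70 40
f 62 70 66
f 30 46 57
f 46 34 60
f 57 60 38
f 46 60 57
f 34 69 47
f 69 40 68
f 47 68 33
f 69 68 47
f 40 70 67
f 70 39 63
f 67 63 31
f 70 63 67
f 39 65 64
f 65 36 52
f 64 52 35
f 65 52 64
f 36 51 56
f 51 30 53
f 56 53 37
f 51 53 56
f 32 58 44
f 58 38 59
f 44 59 33
f 58 59 44
f 32 44 42
f 44 33 43
f 42 43 31
f 44 43 42
f 32 42 49
f 42 31 48
f 49 48 35
f 42 48 49
f 32 49 54
f 49 35 55
f 54 55 37
f 49 55 54
f 32 54 58
f 54 37 61
f 58 61 38
f 54 61 58
f 33 59 47
f 59 38 60
f 47 60 34
f 59 60 47
f 31 43 67
f 43 33 68
f 67 68 40
f 43 68 67
f 35 48 64
f 48 31 63
f 64 63 39
f 48 63 64
f 37 55 56
f 55 35 52
f 56 52 36
f 55 52 56
f 38 61 57
f 61 37 53
f 57 53 30
f 61 53 57



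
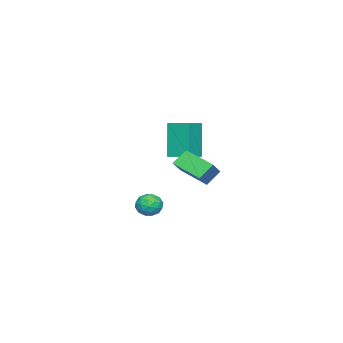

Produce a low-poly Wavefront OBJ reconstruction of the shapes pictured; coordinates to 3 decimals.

v -0.47 0.171 -0.28
v -1.038 0.577 0.422
v -0.129 1.654 -0.863
v -0.696 2.061 -0.161
v 0.496 0.239 0.461
v -0.071 0.646 1.163
v 0.838 1.723 -0.122
v 0.27 2.129 0.58
v 3.39 1.141 -0.848
v 3.89 1.092 -1.28
v 3.45 0.088 -0.66
v 3.95 0.039 -1.092
v 4.039 0.355 -0.516
v 4.002 1.006 -0.633
v 3.338 0.174 -1.307
v 3.301 0.825 -1.424
v 3.858 0.494 -1.564
v 4.291 0.606 -1.075
v 3.049 0.574 -0.865
v 3.482 0.686 -0.376
v 3.635 1.209 -1.081
v 3.705 -0.029 -0.859
v 3.757 0.157 -0.521
v 4.051 0.128 -0.775
v 3.701 1.159 -0.7
v 3.995 1.13 -0.954
v 4.082 0.696 -0.505
v 3.345 0.05 -0.986
v 3.639 0.021 -1.24
v 3.289 1.052 -1.165
v 3.583 1.023 -1.419
v 3.258 0.484 -1.435
v 3.91 0.829 -1.501
v 3.945 0.21 -1.39
v 3.585 0.289 -1.517
v 3.564 0.672 -1.586
v 4.165 0.895 -1.214
v 4.199 0.275 -1.103
v 4.252 0.461 -0.765
v 4.23 0.844 -0.834
v 4.145 0.543 -1.381
v 3.141 0.905 -0.837
v 3.175 0.285 -0.726
v 3.11 0.336 -1.106
v 3.088 0.719 -1.175
v 3.395 0.97 -0.55
v 3.43 0.351 -0.439
v 3.776 0.508 -0.354
v 3.755 0.891 -0.423
v 3.195 0.637 -0.559
v -2.733 -0.916 -0.281
v -3.277 -1.161 1.66
v -2.618 0.284 -0.097
v -3.162 0.04 1.843
v -1.678 -1.06 -0.003
v -2.222 -1.304 1.937
v -1.563 0.141 0.18
v -2.107 -0.104 2.121
f 2 4 1
f 5 2 1
f 1 4 3
f 3 5 1
f 2 8 4
f 6 2 5
f 6 8 2
f 4 8 3
f 7 5 3
f 3 8 7
f 7 6 5
f 8 6 7
f 9 46 25
f 46 20 49
f 25 49 14
f 46 49 25
f 9 25 21
f 25 14 26
f 21 26 10
f 25 26 21
f 9 21 30
f 21 10 31
f 30 31 16
f 21 31 30
f 9 30 42
f 30 16 45
f 42 45 19
f 30 45 42
f 9 42 46
f 42 19 50
f 46 50 20
f 42 50 46
f 10 26 37
f 26 14 40
f 37 40 18
f 26 40 37
f 14 49 27
f 49 20 48
f 27 48 13
f 49 48 27
f 20 50 47
f 50 19 43
f 47 43 11
f 50 43 47
f 19 45 44
f 45 16 32
f 44 32 15
f 45 32 44
f 16 31 36
f 31 10 33
f 36 33 17
f 31 33 36
f 12 38 24
f 38 18 39
f 24 39 13
f 38 39 24
f 12 24 22
f 24 13 23
f 22 23 11
f 24 23 22
f 12 22 29
f 22 11 28
f 29 28 15
f 22 28 29
f 12 29 34
f 29 15 35
f 34 35 17
f 29 35 34
f 12 34 38
f 34 17 41
f 38 41 18
f 34 41 38
f 13 39 27
f 39 18 40
f 27 40 14
f 39 40 27
f 11 23 47
f 23 13 48
f 47 48 20
f 23 48 47
f 15 28 44
f 28 11 43
f 44 43 19
f 28 43 44
f 17 35 36
f 35 15 32
f 36 32 16
f 35 32 36
f 18 41 37
f 41 17 33
f 37 33 10
f 41 33 37
f 52 54 51
f 55 52 51
f 51 54 53
f 53 55 51
f 52 58 54
f 56 52 55
f 56 58 52
f 54 58 53
f 57 55 53
f 53 58 57
f 57 56 55
f 58 56 57



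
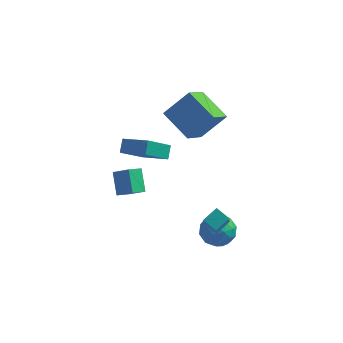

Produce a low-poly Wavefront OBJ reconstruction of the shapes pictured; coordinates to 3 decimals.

v 1.617 -0.546 -3.468
v 2.074 -1.239 -2.806
v 0.706 -1.821 -4.174
v 1.163 -2.514 -3.512
v 0.481 -1.792 -3.136
v 1.044 -1.004 -2.7
v 1.736 -2.056 -4.28
v 2.299 -1.268 -3.844
v 2.148 -2.173 -3.308
v 1.372 -2.009 -2.601
v 1.408 -1.051 -4.379
v 0.632 -0.887 -3.672
v 1.926 -0.781 -3.075
v 0.854 -2.279 -3.905
v 0.453 -1.855 -3.684
v 0.722 -2.262 -3.295
v 1.32 -0.643 -3.013
v 1.589 -1.05 -2.624
v 0.652 -1.375 -2.818
v 1.191 -2.01 -4.356
v 1.46 -2.417 -3.967
v 2.058 -0.798 -3.685
v 2.327 -1.205 -3.296
v 2.128 -1.685 -4.162
v 2.237 -1.737 -2.981
v 1.702 -2.486 -3.396
v 2.039 -2.217 -3.847
v 2.37 -1.754 -3.591
v 1.781 -1.641 -2.566
v 1.246 -2.39 -2.98
v 0.845 -1.966 -2.76
v 1.176 -1.503 -2.503
v 1.825 -2.189 -2.86
v 1.534 -0.67 -4
v 0.999 -1.419 -4.414
v 1.604 -1.557 -4.477
v 1.935 -1.094 -4.22
v 1.078 -0.574 -3.584
v 0.543 -1.323 -3.999
v 0.41 -1.306 -3.389
v 0.741 -0.843 -3.133
v 0.955 -0.871 -4.12
v -1.957 4.486 0.483
v -2.424 2.933 1.753
v -0.684 5.215 1.842
v -1.15 3.661 3.112
v -0.41 3.339 -0.352
v -0.876 1.785 0.918
v 0.864 4.067 1.007
v 0.397 2.514 2.277
v -4.644 2.026 -1.279
v -3.086 1.343 -0.503
v -4.634 2.712 -0.696
v -3.076 2.028 0.08
v -3.604 3.032 -2.48
v -2.046 2.348 -1.704
v -3.594 3.717 -1.897
v -2.036 3.034 -1.121
v -4.535 0.561 -3.679
v -4.961 1.593 -2.693
v -3.978 1.217 -4.126
v -4.404 2.25 -3.14
v -3.576 0.25 -2.94
v -4.002 1.283 -1.954
v -3.019 0.907 -3.387
v -3.445 1.939 -2.401
v 0.758 -2.209 -2.262
v 0.921 -3.333 -0.763
v 1.325 -1.532 -1.815
v 1.488 -2.655 -0.317
v 1.492 -2.585 -2.623
v 1.655 -3.708 -1.125
v 2.059 -1.907 -2.177
v 2.222 -3.031 -0.678
f 1 38 17
f 38 12 41
f 17 41 6
f 38 41 17
f 1 17 13
f 17 6 18
f 13 18 2
f 17 18 13
f 1 13 22
f 13 2 23
f 22 23 8
f 13 23 22
f 1 22 34
f 22 8 37
f 34 37 11
f 22 37 34
f 1 34 38
f 34 11 42
f 38 42 12
f 34 42 38
f 2 18 29
f 18 6 32
f 29 32 10
f 18 32 29
f 6 41 19
f 41 12 40
f 19 40 5
f 41 40 19
f 12 42 39
f 42 11 35
f 39 35 3
f 42 35 39
f 11 37 36
f 37 8 24
f 36 24 7
f 37 24 36
f 8 23 28
f 23 2 25
f 28 25 9
f 23 25 28
f 4 30 16
f 30 10 31
f 16 31 5
f 30 31 16
f 4 16 14
f 16 5 15
f 14 15 3
f 16 15 14
f 4 14 21
f 14 3 20
f 21 20 7
f 14 20 21
f 4 21 26
f 21 7 27
f 26 27 9
f 21 27 26
f 4 26 30
f 26 9 33
f 30 33 10
f 26 33 30
f 5 31 19
f 31 10 32
f 19 32 6
f 31 32 19
f 3 15 39
f 15 5 40
f 39 40 12
f 15 40 39
f 7 20 36
f 20 3 35
f 36 35 11
f 20 35 36
f 9 27 28
f 27 7 24
f 28 24 8
f 27 24 28
f 10 33 29
f 33 9 25
f 29 25 2
f 33 25 29
f 44 46 43
f 47 44 43
f 43 46 45
f 45 47 43
f 44 50 46
f 48 44 47
f 48 50 44
f 46 50 45
f 49 47 45
f 45 50 49
f 49 48 47
f 50 48 49
f 52 54 51
f 55 52 51
f 51 54 53
f 53 55 51
f 52 58 54
f 56 52 55
f 56 58 52
f 54 58 53
f 57 55 53
f 53 58 57
f 57 56 55
f 58 56 57
f 60 62 59
f 63 60 59
f 59 62 61
f 61 63 59
f 60 66 62
f 64 60 63
f 64 66 60
f 62 66 61
f 65 63 61
f 61 66 65
f 65 64 63
f 66 64 65
f 68 70 67
f 71 68 67
f 67 70 69
f 69 71 67
f 68 74 70
f 72 68 71
f 72 74 68
f 70 74 69
f 73 71 69
f 69 74 73
f 73 72 71
f 74 72 73



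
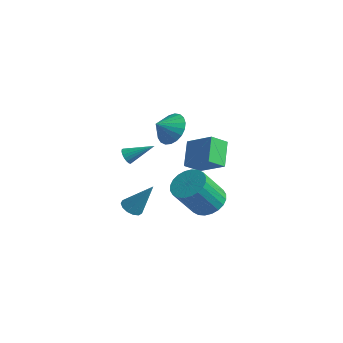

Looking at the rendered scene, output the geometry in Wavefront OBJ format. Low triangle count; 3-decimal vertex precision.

v 1.277 1.684 -1.758
v 1.904 2.336 -1.223
v 1.649 1.107 0.572
v 1.023 0.456 0.038
v 1.537 2.506 -1.158
v 1.283 1.278 0.637
v 1.13 2.552 -1.185
v 0.876 1.324 0.61
v 0.747 2.465 -1.298
v 0.492 1.237 0.497
v 0.443 2.26 -1.482
v 0.189 1.031 0.313
v 0.267 1.967 -1.707
v 0.013 0.738 0.088
v 0.245 1.63 -1.941
v -0.01 0.402 -0.145
v 0.379 1.302 -2.146
v 0.125 0.074 -0.351
v 0.651 1.033 -2.292
v 0.396 -0.196 -0.497
v 1.017 0.862 -2.357
v 0.763 -0.366 -0.562
v 1.424 0.816 -2.33
v 1.17 -0.412 -0.535
v 1.808 0.903 -2.217
v 1.553 -0.325 -0.422
v 2.111 1.109 -2.033
v 1.857 -0.12 -0.238
v 2.287 1.402 -1.808
v 2.033 0.173 -0.013
v 2.31 1.738 -1.575
v 2.055 0.51 0.221
v 2.175 2.066 -1.369
v 1.921 0.838 0.426
v -0.612 1.989 1.778
v 0.905 2.243 2.711
v -0.35 2.897 1.105
v 1.167 3.151 2.039
v 0.193 0.989 0.741
v 1.71 1.243 1.675
v 0.455 1.897 0.069
v 1.972 2.151 1.002
v -3.335 0.239 0.177
v -2.971 0.171 -0.203
v -2.285 1.241 1.003
v -3.092 0.36 -0.278
v -3.26 0.524 -0.264
v -3.444 0.632 -0.162
v -3.605 0.662 0.007
v -3.713 0.608 0.21
v -3.747 0.481 0.406
v -3.698 0.306 0.557
v -3.578 0.118 0.632
v -3.409 -0.047 0.617
v -3.226 -0.154 0.515
v -3.064 -0.184 0.346
v -2.956 -0.13 0.144
v -2.923 -0.004 -0.052
v -0.218 0.487 3.545
v 0.734 0.506 3.938
v -0.462 -0.367 4.175
v 0.521 0.765 4.206
v 0.181 0.975 4.359
v -0.228 1.101 4.372
v -0.635 1.121 4.241
v -0.971 1.031 3.99
v -1.176 0.847 3.662
v -1.215 0.602 3.314
v -1.083 0.336 3.005
v -0.8 0.097 2.79
v -0.417 -0.075 2.705
v 0 -0.15 2.765
v 0.38 -0.114 2.96
v 0.656 0.025 3.256
v 0.781 0.245 3.602
v -3.289 0.498 -3.938
v -2.806 0.796 -4.313
v -2.371 1.222 -2.182
v -3.086 1.054 -4.273
v -3.431 1.136 -4.127
v -3.73 1.015 -3.921
v -3.89 0.731 -3.72
v -3.858 0.372 -3.589
v -3.646 0.053 -3.568
v -3.321 -0.124 -3.665
v -2.985 -0.104 -3.849
v -2.746 0.108 -4.061
v -2.679 0.443 -4.234
f 2 1 5
f 2 5 3
f 3 5 6
f 3 6 4
f 5 1 7
f 5 7 6
f 6 7 8
f 6 8 4
f 7 1 9
f 7 9 8
f 8 9 10
f 8 10 4
f 9 1 11
f 9 11 10
f 10 11 12
f 10 12 4
f 11 1 13
f 11 13 12
f 12 13 14
f 12 14 4
f 13 1 15
f 13 15 14
f 14 15 16
f 14 16 4
f 15 1 17
f 15 17 16
f 16 17 18
f 16 18 4
f 17 1 19
f 17 19 18
f 18 19 20
f 18 20 4
f 19 1 21
f 19 21 20
f 20 21 22
f 20 22 4
f 21 1 23
f 21 23 22
f 22 23 24
f 22 24 4
f 23 1 25
f 23 25 24
f 24 25 26
f 24 26 4
f 25 1 27
f 25 27 26
f 26 27 28
f 26 28 4
f 27 1 29
f 27 29 28
f 28 29 30
f 28 30 4
f 29 1 31
f 29 31 30
f 30 31 32
f 30 32 4
f 31 1 33
f 31 33 32
f 32 33 34
f 32 34 4
f 33 1 2
f 33 2 34
f 34 2 3
f 34 3 4
f 36 38 35
f 39 36 35
f 35 38 37
f 37 39 35
f 36 42 38
f 40 36 39
f 40 42 36
f 38 42 37
f 41 39 37
f 37 42 41
f 41 40 39
f 42 40 41
f 44 43 46
f 44 46 45
f 46 43 47
f 46 47 45
f 47 43 48
f 47 48 45
f 48 43 49
f 48 49 45
f 49 43 50
f 49 50 45
f 50 43 51
f 50 51 45
f 51 43 52
f 51 52 45
f 52 43 53
f 52 53 45
f 53 43 54
f 53 54 45
f 54 43 55
f 54 55 45
f 55 43 56
f 55 56 45
f 56 43 57
f 56 57 45
f 57 43 58
f 57 58 45
f 58 43 44
f 58 44 45
f 60 59 62
f 60 62 61
f 62 59 63
f 62 63 61
f 63 59 64
f 63 64 61
f 64 59 65
f 64 65 61
f 65 59 66
f 65 66 61
f 66 59 67
f 66 67 61
f 67 59 68
f 67 68 61
f 68 59 69
f 68 69 61
f 69 59 70
f 69 70 61
f 70 59 71
f 70 71 61
f 71 59 72
f 71 72 61
f 72 59 73
f 72 73 61
f 73 59 74
f 73 74 61
f 74 59 75
f 74 75 61
f 75 59 60
f 75 60 61
f 77 76 79
f 77 79 78
f 79 76 80
f 79 80 78
f 80 76 81
f 80 81 78
f 81 76 82
f 81 82 78
f 82 76 83
f 82 83 78
f 83 76 84
f 83 84 78
f 84 76 85
f 84 85 78
f 85 76 86
f 85 86 78
f 86 76 87
f 86 87 78
f 87 76 88
f 87 88 78
f 88 76 77
f 88 77 78



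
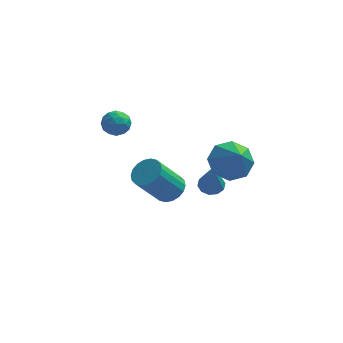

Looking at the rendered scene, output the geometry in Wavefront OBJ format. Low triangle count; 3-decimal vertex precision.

v -0.621 -1.205 0.008
v -0.006 -1.003 0.461
v -1.004 -1.653 2.105
v -1.619 -1.855 1.652
v -0.201 -0.71 0.459
v -1.199 -1.36 2.102
v -0.479 -0.515 0.367
v -1.477 -1.166 2.011
v -0.785 -0.457 0.204
v -1.784 -1.108 1.848
v -1.059 -0.548 0.002
v -2.057 -1.198 1.646
v -1.246 -0.768 -0.198
v -2.244 -1.418 1.445
v -1.309 -1.075 -0.358
v -2.307 -1.725 1.286
v -1.236 -1.407 -0.445
v -2.234 -2.057 1.199
v -1.041 -1.7 -0.442
v -2.039 -2.35 1.201
v -0.763 -1.894 -0.351
v -1.761 -2.545 1.293
v -0.456 -1.952 -0.188
v -1.455 -2.603 1.456
v -0.183 -1.862 0.014
v -1.181 -2.512 1.658
v 0.004 -1.642 0.215
v -0.994 -2.292 1.858
v 0.067 -1.335 0.374
v -0.931 -1.985 2.018
v -3.778 2.395 1.549
v -3.055 2.527 1.511
v -3.565 1.413 2.189
v -2.842 1.545 2.151
v -3.276 1.986 2.549
v -3.408 2.593 2.154
v -3.212 1.347 1.546
v -3.344 1.954 1.151
v -2.705 1.879 1.509
v -2.745 2.275 2.129
v -3.875 1.665 1.571
v -3.915 2.061 2.191
v -3.435 2.547 1.474
v -3.185 1.393 2.226
v -3.44 1.652 2.46
v -3.015 1.73 2.438
v -3.643 2.586 1.852
v -3.218 2.664 1.829
v -3.348 2.346 2.439
v -3.402 1.276 1.871
v -2.977 1.354 1.848
v -3.605 2.21 1.262
v -3.18 2.288 1.24
v -3.272 1.594 1.261
v -2.805 2.244 1.45
v -2.679 1.667 1.826
v -2.897 1.551 1.471
v -2.975 1.907 1.239
v -2.828 2.476 1.815
v -2.703 1.9 2.191
v -2.958 2.159 2.425
v -3.035 2.515 2.192
v -2.622 2.096 1.814
v -3.917 2.04 1.509
v -3.792 1.464 1.885
v -3.585 1.425 1.508
v -3.662 1.781 1.275
v -3.941 2.273 1.874
v -3.815 1.696 2.25
v -3.645 2.033 2.461
v -3.723 2.389 2.229
v -3.998 1.844 1.886
v 1.01 3.033 -3.209
v 1.465 3.482 -3.045
v 1.09 2.267 -1.331
v 1.097 3.64 -2.966
v 0.696 3.565 -2.979
v 0.415 3.288 -3.08
v 0.362 2.912 -3.231
v 0.556 2.583 -3.373
v 0.923 2.425 -3.453
v 1.324 2.5 -3.44
v 1.605 2.778 -3.338
v 1.659 3.153 -3.188
v 2.063 -1.974 2.722
v 2.787 -1.289 3.052
v 2.537 -3.126 4.078
v 2.073 -1.173 3.4
v 1.353 -1.526 3.352
v 1.049 -2.142 2.934
v 1.339 -2.66 2.393
v 2.054 -2.776 2.045
v 2.774 -2.423 2.093
v 3.078 -1.807 2.51
f 2 1 5
f 2 5 3
f 3 5 6
f 3 6 4
f 5 1 7
f 5 7 6
f 6 7 8
f 6 8 4
f 7 1 9
f 7 9 8
f 8 9 10
f 8 10 4
f 9 1 11
f 9 11 10
f 10 11 12
f 10 12 4
f 11 1 13
f 11 13 12
f 12 13 14
f 12 14 4
f 13 1 15
f 13 15 14
f 14 15 16
f 14 16 4
f 15 1 17
f 15 17 16
f 16 17 18
f 16 18 4
f 17 1 19
f 17 19 18
f 18 19 20
f 18 20 4
f 19 1 21
f 19 21 20
f 20 21 22
f 20 22 4
f 21 1 23
f 21 23 22
f 22 23 24
f 22 24 4
f 23 1 25
f 23 25 24
f 24 25 26
f 24 26 4
f 25 1 27
f 25 27 26
f 26 27 28
f 26 28 4
f 27 1 29
f 27 29 28
f 28 29 30
f 28 30 4
f 29 1 2
f 29 2 30
f 30 2 3
f 30 3 4
f 31 68 47
f 68 42 71
f 47 71 36
f 68 71 47
f 31 47 43
f 47 36 48
f 43 48 32
f 47 48 43
f 31 43 52
f 43 32 53
f 52 53 38
f 43 53 52
f 31 52 64
f 52 38 67
f 64 67 41
f 52 67 64
f 31 64 68
f 64 41 72
f 68 72 42
f 64 72 68
f 32 48 59
f 48 36 62
f 59 62 40
f 48 62 59
f 36 71 49
f 71 42 70
f 49 70 35
f 71 70 49
f 42 72 69
f 72 41 65
f 69 65 33
f 72 65 69
f 41 67 66
f 67 38 54
f 66 54 37
f 67 54 66
f 38 53 58
f 53 32 55
f 58 55 39
f 53 55 58
f 34 60 46
f 60 40 61
f 46 61 35
f 60 61 46
f 34 46 44
f 46 35 45
f 44 45 33
f 46 45 44
f 34 44 51
f 44 33 50
f 51 50 37
f 44 50 51
f 34 51 56
f 51 37 57
f 56 57 39
f 51 57 56
f 34 56 60
f 56 39 63
f 60 63 40
f 56 63 60
f 35 61 49
f 61 40 62
f 49 62 36
f 61 62 49
f 33 45 69
f 45 35 70
f 69 70 42
f 45 70 69
f 37 50 66
f 50 33 65
f 66 65 41
f 50 65 66
f 39 57 58
f 57 37 54
f 58 54 38
f 57 54 58
f 40 63 59
f 63 39 55
f 59 55 32
f 63 55 59
f 74 73 76
f 74 76 75
f 76 73 77
f 76 77 75
f 77 73 78
f 77 78 75
f 78 73 79
f 78 79 75
f 79 73 80
f 79 80 75
f 80 73 81
f 80 81 75
f 81 73 82
f 81 82 75
f 82 73 83
f 82 83 75
f 83 73 84
f 83 84 75
f 84 73 74
f 84 74 75
f 86 85 88
f 86 88 87
f 88 85 89
f 88 89 87
f 89 85 90
f 89 90 87
f 90 85 91
f 90 91 87
f 91 85 92
f 91 92 87
f 92 85 93
f 92 93 87
f 93 85 94
f 93 94 87
f 94 85 86
f 94 86 87



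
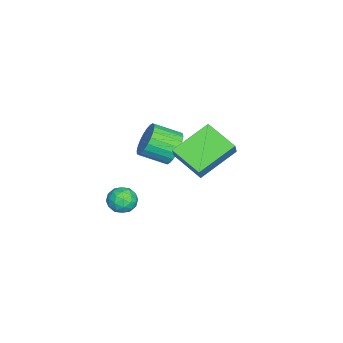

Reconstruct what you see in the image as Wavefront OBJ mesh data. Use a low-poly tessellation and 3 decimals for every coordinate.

v 2.385 1.404 1.428
v 2.854 1.593 1.872
v 3.166 1.067 0.748
v 3.635 1.256 1.192
v 3.235 0.731 1.326
v 2.753 0.94 1.747
v 3.267 1.72 0.873
v 2.785 1.929 1.294
v 3.399 1.788 1.529
v 3.38 1.177 1.81
v 2.64 1.483 0.81
v 2.621 0.872 1.091
v 2.551 1.528 1.71
v 3.469 1.132 0.91
v 3.234 0.823 0.989
v 3.509 0.934 1.25
v 2.492 1.144 1.636
v 2.767 1.255 1.897
v 2.991 0.748 1.577
v 3.253 1.405 0.723
v 3.528 1.516 0.984
v 2.511 1.726 1.37
v 2.786 1.837 1.631
v 3.029 1.912 1.043
v 3.147 1.754 1.769
v 3.606 1.556 1.369
v 3.39 1.829 1.182
v 3.107 1.951 1.429
v 3.136 1.394 1.934
v 3.594 1.196 1.534
v 3.359 0.888 1.613
v 3.076 1.01 1.861
v 3.456 1.509 1.732
v 2.426 1.464 1.086
v 2.884 1.266 0.686
v 2.944 1.65 0.759
v 2.661 1.772 1.007
v 2.414 1.104 1.251
v 2.873 0.906 0.851
v 2.913 0.709 1.191
v 2.63 0.831 1.438
v 2.564 1.151 0.888
v -0.618 2.613 1.561
v -1.972 3.831 2.433
v 0.174 3.92 0.965
v -1.181 5.138 1.838
v -0.139 2.642 2.262
v -1.494 3.86 3.135
v 0.652 3.949 1.667
v -0.702 5.167 2.539
v -2.378 2.217 0.657
v -2.004 1.927 -0.085
v -1.768 0.734 0.501
v -2.142 1.023 1.243
v -1.734 2.061 0.079
v -1.497 0.867 0.664
v -1.561 2.218 0.331
v -1.325 1.025 0.916
v -1.513 2.376 0.632
v -1.277 1.182 1.217
v -1.597 2.509 0.937
v -1.36 1.316 1.523
v -1.799 2.597 1.2
v -1.563 1.404 1.785
v -2.09 2.628 1.38
v -1.854 1.435 1.965
v -2.425 2.596 1.45
v -2.188 1.403 2.035
v -2.752 2.506 1.399
v -2.516 1.313 1.985
v -3.023 2.373 1.236
v -2.786 1.179 1.821
v -3.195 2.215 0.984
v -2.959 1.022 1.569
v -3.243 2.058 0.683
v -3.007 0.864 1.268
v -3.16 1.924 0.377
v -2.923 0.731 0.963
v -2.957 1.836 0.115
v -2.721 0.643 0.7
v -2.666 1.805 -0.065
v -2.43 0.612 0.52
v -2.332 1.837 -0.135
v -2.095 0.644 0.45
f 1 38 17
f 38 12 41
f 17 41 6
f 38 41 17
f 1 17 13
f 17 6 18
f 13 18 2
f 17 18 13
f 1 13 22
f 13 2 23
f 22 23 8
f 13 23 22
f 1 22 34
f 22 8 37
f 34 37 11
f 22 37 34
f 1 34 38
f 34 11 42
f 38 42 12
f 34 42 38
f 2 18 29
f 18 6 32
f 29 32 10
f 18 32 29
f 6 41 19
f 41 12 40
f 19 40 5
f 41 40 19
f 12 42 39
f 42 11 35
f 39 35 3
f 42 35 39
f 11 37 36
f 37 8 24
f 36 24 7
f 37 24 36
f 8 23 28
f 23 2 25
f 28 25 9
f 23 25 28
f 4 30 16
f 30 10 31
f 16 31 5
f 30 31 16
f 4 16 14
f 16 5 15
f 14 15 3
f 16 15 14
f 4 14 21
f 14 3 20
f 21 20 7
f 14 20 21
f 4 21 26
f 21 7 27
f 26 27 9
f 21 27 26
f 4 26 30
f 26 9 33
f 30 33 10
f 26 33 30
f 5 31 19
f 31 10 32
f 19 32 6
f 31 32 19
f 3 15 39
f 15 5 40
f 39 40 12
f 15 40 39
f 7 20 36
f 20 3 35
f 36 35 11
f 20 35 36
f 9 27 28
f 27 7 24
f 28 24 8
f 27 24 28
f 10 33 29
f 33 9 25
f 29 25 2
f 33 25 29
f 44 46 43
f 47 44 43
f 43 46 45
f 45 47 43
f 44 50 46
f 48 44 47
f 48 50 44
f 46 50 45
f 49 47 45
f 45 50 49
f 49 48 47
f 50 48 49
f 52 51 55
f 52 55 53
f 53 55 56
f 53 56 54
f 55 51 57
f 55 57 56
f 56 57 58
f 56 58 54
f 57 51 59
f 57 59 58
f 58 59 60
f 58 60 54
f 59 51 61
f 59 61 60
f 60 61 62
f 60 62 54
f 61 51 63
f 61 63 62
f 62 63 64
f 62 64 54
f 63 51 65
f 63 65 64
f 64 65 66
f 64 66 54
f 65 51 67
f 65 67 66
f 66 67 68
f 66 68 54
f 67 51 69
f 67 69 68
f 68 69 70
f 68 70 54
f 69 51 71
f 69 71 70
f 70 71 72
f 70 72 54
f 71 51 73
f 71 73 72
f 72 73 74
f 72 74 54
f 73 51 75
f 73 75 74
f 74 75 76
f 74 76 54
f 75 51 77
f 75 77 76
f 76 77 78
f 76 78 54
f 77 51 79
f 77 79 78
f 78 79 80
f 78 80 54
f 79 51 81
f 79 81 80
f 80 81 82
f 80 82 54
f 81 51 83
f 81 83 82
f 82 83 84
f 82 84 54
f 83 51 52
f 83 52 84
f 84 52 53
f 84 53 54



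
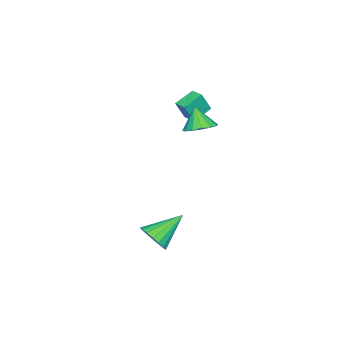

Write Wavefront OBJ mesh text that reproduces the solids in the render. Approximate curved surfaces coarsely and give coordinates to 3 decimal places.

v -1.415 2.672 2.61
v -0.736 3.121 3.016
v -1.785 2.148 3.81
v -1.103 3.416 3.032
v -1.554 3.511 2.935
v -1.968 3.382 2.751
v -2.234 3.062 2.529
v -2.28 2.638 2.329
v -2.095 2.223 2.205
v -1.728 1.929 2.189
v -1.277 1.833 2.286
v -0.863 1.963 2.47
v -0.597 2.283 2.692
v -0.551 2.707 2.892
v -4.407 1.158 2.238
v -4 0.832 3.375
v -4.07 1.878 2.324
v -3.664 1.553 3.461
v -3.356 0.727 1.739
v -2.95 0.402 2.876
v -3.02 1.448 1.825
v -2.613 1.122 2.962
v 3.327 2.643 -2.702
v 3.941 2.984 -2.107
v 1.813 3.477 -1.618
v 3.907 3.283 -2.385
v 3.758 3.456 -2.725
v 3.524 3.468 -3.061
v 3.251 3.316 -3.325
v 2.993 3.031 -3.467
v 2.801 2.669 -3.456
v 2.713 2.303 -3.297
v 2.747 2.003 -3.02
v 2.896 1.831 -2.679
v 3.13 1.819 -2.344
v 3.403 1.971 -2.079
v 3.661 2.256 -1.938
v 3.853 2.617 -1.948
f 2 1 4
f 2 4 3
f 4 1 5
f 4 5 3
f 5 1 6
f 5 6 3
f 6 1 7
f 6 7 3
f 7 1 8
f 7 8 3
f 8 1 9
f 8 9 3
f 9 1 10
f 9 10 3
f 10 1 11
f 10 11 3
f 11 1 12
f 11 12 3
f 12 1 13
f 12 13 3
f 13 1 14
f 13 14 3
f 14 1 2
f 14 2 3
f 16 18 15
f 19 16 15
f 15 18 17
f 17 19 15
f 16 22 18
f 20 16 19
f 20 22 16
f 18 22 17
f 21 19 17
f 17 22 21
f 21 20 19
f 22 20 21
f 24 23 26
f 24 26 25
f 26 23 27
f 26 27 25
f 27 23 28
f 27 28 25
f 28 23 29
f 28 29 25
f 29 23 30
f 29 30 25
f 30 23 31
f 30 31 25
f 31 23 32
f 31 32 25
f 32 23 33
f 32 33 25
f 33 23 34
f 33 34 25
f 34 23 35
f 34 35 25
f 35 23 36
f 35 36 25
f 36 23 37
f 36 37 25
f 37 23 38
f 37 38 25
f 38 23 24
f 38 24 25

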